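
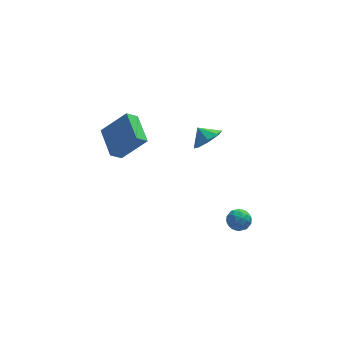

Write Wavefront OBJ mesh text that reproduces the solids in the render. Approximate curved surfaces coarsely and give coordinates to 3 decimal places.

v 2.232 3.052 1.148
v 2.927 3.832 1.047
v 1.688 3.628 1.852
v 2.319 3.893 0.526
v 1.659 3.461 0.369
v 1.335 2.789 0.669
v 1.537 2.271 1.25
v 2.146 2.211 1.771
v 2.805 2.643 1.927
v 3.129 3.314 1.627
v 3.868 0.376 -4.341
v 4.363 -0.162 -3.971
v 2.817 -0.198 -3.769
v 3.312 -0.736 -3.399
v 3.324 0.052 -3.175
v 3.973 0.407 -3.528
v 3.207 -0.767 -4.212
v 3.856 -0.412 -4.565
v 3.955 -0.869 -3.891
v 4.027 -0.362 -3.25
v 3.153 0.002 -4.49
v 3.225 0.509 -3.849
v 4.208 0.157 -4.206
v 2.972 -0.517 -3.534
v 2.979 -0.054 -3.402
v 3.27 -0.37 -3.185
v 3.978 0.492 -3.946
v 4.27 0.176 -3.728
v 3.659 0.302 -3.26
v 2.91 -0.536 -4.012
v 3.202 -0.852 -3.794
v 3.91 0.01 -4.555
v 4.201 -0.306 -4.338
v 3.521 -0.662 -4.48
v 4.259 -0.575 -3.942
v 3.641 -0.912 -3.606
v 3.579 -0.93 -4.083
v 3.961 -0.722 -4.291
v 4.301 -0.277 -3.565
v 3.684 -0.614 -3.229
v 3.69 -0.151 -3.097
v 4.072 0.058 -3.305
v 4.061 -0.692 -3.518
v 3.496 0.254 -4.511
v 2.879 -0.083 -4.175
v 3.108 -0.418 -4.435
v 3.49 -0.209 -4.643
v 3.539 0.552 -4.134
v 2.921 0.215 -3.798
v 3.219 0.362 -3.449
v 3.601 0.57 -3.657
v 3.119 0.332 -4.222
v -3.283 0.596 2.578
v -3.97 0.333 3.211
v -3.579 2.582 3.085
v -4.265 2.318 3.718
v -1.775 0.422 4.142
v -2.461 0.158 4.775
v -2.07 2.407 4.649
v -2.757 2.144 5.282
f 2 1 4
f 2 4 3
f 4 1 5
f 4 5 3
f 5 1 6
f 5 6 3
f 6 1 7
f 6 7 3
f 7 1 8
f 7 8 3
f 8 1 9
f 8 9 3
f 9 1 10
f 9 10 3
f 10 1 2
f 10 2 3
f 11 48 27
f 48 22 51
f 27 51 16
f 48 51 27
f 11 27 23
f 27 16 28
f 23 28 12
f 27 28 23
f 11 23 32
f 23 12 33
f 32 33 18
f 23 33 32
f 11 32 44
f 32 18 47
f 44 47 21
f 32 47 44
f 11 44 48
f 44 21 52
f 48 52 22
f 44 52 48
f 12 28 39
f 28 16 42
f 39 42 20
f 28 42 39
f 16 51 29
f 51 22 50
f 29 50 15
f 51 50 29
f 22 52 49
f 52 21 45
f 49 45 13
f 52 45 49
f 21 47 46
f 47 18 34
f 46 34 17
f 47 34 46
f 18 33 38
f 33 12 35
f 38 35 19
f 33 35 38
f 14 40 26
f 40 20 41
f 26 41 15
f 40 41 26
f 14 26 24
f 26 15 25
f 24 25 13
f 26 25 24
f 14 24 31
f 24 13 30
f 31 30 17
f 24 30 31
f 14 31 36
f 31 17 37
f 36 37 19
f 31 37 36
f 14 36 40
f 36 19 43
f 40 43 20
f 36 43 40
f 15 41 29
f 41 20 42
f 29 42 16
f 41 42 29
f 13 25 49
f 25 15 50
f 49 50 22
f 25 50 49
f 17 30 46
f 30 13 45
f 46 45 21
f 30 45 46
f 19 37 38
f 37 17 34
f 38 34 18
f 37 34 38
f 20 43 39
f 43 19 35
f 39 35 12
f 43 35 39
f 54 56 53
f 57 54 53
f 53 56 55
f 55 57 53
f 54 60 56
f 58 54 57
f 58 60 54
f 56 60 55
f 59 57 55
f 55 60 59
f 59 58 57
f 60 58 59



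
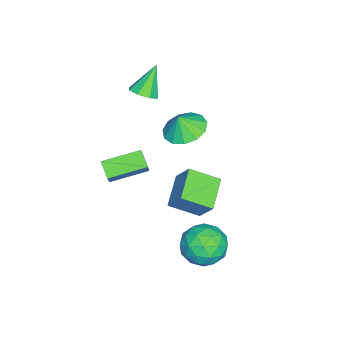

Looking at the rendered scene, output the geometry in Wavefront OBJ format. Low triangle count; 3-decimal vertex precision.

v 2.859 -1.527 1.343
v 3.396 -1.427 2.132
v 1.944 0.035 1.768
v 2.48 0.135 2.557
v 3.5 -1.015 0.843
v 4.036 -0.915 1.632
v 2.584 0.547 1.268
v 3.121 0.647 2.057
v 2.743 4.19 -2.348
v 3.861 4.29 -2.703
v 2.779 2.33 -2.757
v 3.897 2.43 -3.112
v 3.629 2.546 -1.971
v 3.606 3.696 -1.718
v 3.034 2.924 -3.742
v 3.011 4.074 -3.489
v 4.041 3.507 -3.564
v 4.409 3.274 -2.47
v 2.231 3.346 -2.99
v 2.599 3.113 -1.896
v 3.299 4.404 -2.49
v 3.341 2.216 -2.97
v 3.183 2.285 -2.3
v 3.841 2.344 -2.508
v 3.149 4.055 -1.911
v 3.806 4.113 -2.12
v 3.67 3.088 -1.689
v 2.834 2.507 -3.34
v 3.491 2.565 -3.549
v 2.799 4.276 -2.952
v 3.457 4.335 -3.16
v 2.97 3.532 -3.771
v 4.062 4.002 -3.204
v 4.083 2.909 -3.445
v 3.575 3.199 -3.815
v 3.562 3.875 -3.666
v 4.278 3.865 -2.561
v 4.299 2.771 -2.802
v 4.142 2.84 -2.131
v 4.128 3.516 -1.983
v 4.384 3.405 -3.067
v 2.341 3.849 -2.658
v 2.362 2.755 -2.899
v 2.512 3.104 -3.477
v 2.498 3.78 -3.329
v 2.557 3.711 -2.015
v 2.578 2.618 -2.256
v 3.078 2.745 -1.794
v 3.065 3.421 -1.645
v 2.256 3.215 -2.393
v -0.762 1.185 1.527
v 0.239 0.895 1.207
v -0.538 0.915 2.473
v 0.273 1.487 1.368
v -0.021 1.983 1.579
v -0.551 2.226 1.774
v -1.147 2.138 1.89
v -1.622 1.748 1.891
v -1.823 1.179 1.776
v -1.688 0.613 1.582
v -1.259 0.228 1.37
v -0.672 0.147 1.208
v -0.114 0.396 1.147
v -2.315 -1.296 2.136
v -1.761 -0.816 2.37
v -3.225 -0.944 3.564
v -2.169 -0.546 2.044
v -2.664 -0.714 1.771
v -2.954 -1.224 1.711
v -2.87 -1.776 1.901
v -2.461 -2.046 2.228
v -1.967 -1.878 2.501
v -1.677 -1.368 2.56
v 1.443 2.565 -2.62
v 1.829 1.156 -1.876
v -0.174 2.472 -1.958
v 0.211 1.063 -1.214
v 1.889 3.317 -1.426
v 2.274 1.908 -0.682
v 0.271 3.224 -0.764
v 0.657 1.815 -0.02
f 2 4 1
f 5 2 1
f 1 4 3
f 3 5 1
f 2 8 4
f 6 2 5
f 6 8 2
f 4 8 3
f 7 5 3
f 3 8 7
f 7 6 5
f 8 6 7
f 9 46 25
f 46 20 49
f 25 49 14
f 46 49 25
f 9 25 21
f 25 14 26
f 21 26 10
f 25 26 21
f 9 21 30
f 21 10 31
f 30 31 16
f 21 31 30
f 9 30 42
f 30 16 45
f 42 45 19
f 30 45 42
f 9 42 46
f 42 19 50
f 46 50 20
f 42 50 46
f 10 26 37
f 26 14 40
f 37 40 18
f 26 40 37
f 14 49 27
f 49 20 48
f 27 48 13
f 49 48 27
f 20 50 47
f 50 19 43
f 47 43 11
f 50 43 47
f 19 45 44
f 45 16 32
f 44 32 15
f 45 32 44
f 16 31 36
f 31 10 33
f 36 33 17
f 31 33 36
f 12 38 24
f 38 18 39
f 24 39 13
f 38 39 24
f 12 24 22
f 24 13 23
f 22 23 11
f 24 23 22
f 12 22 29
f 22 11 28
f 29 28 15
f 22 28 29
f 12 29 34
f 29 15 35
f 34 35 17
f 29 35 34
f 12 34 38
f 34 17 41
f 38 41 18
f 34 41 38
f 13 39 27
f 39 18 40
f 27 40 14
f 39 40 27
f 11 23 47
f 23 13 48
f 47 48 20
f 23 48 47
f 15 28 44
f 28 11 43
f 44 43 19
f 28 43 44
f 17 35 36
f 35 15 32
f 36 32 16
f 35 32 36
f 18 41 37
f 41 17 33
f 37 33 10
f 41 33 37
f 52 51 54
f 52 54 53
f 54 51 55
f 54 55 53
f 55 51 56
f 55 56 53
f 56 51 57
f 56 57 53
f 57 51 58
f 57 58 53
f 58 51 59
f 58 59 53
f 59 51 60
f 59 60 53
f 60 51 61
f 60 61 53
f 61 51 62
f 61 62 53
f 62 51 63
f 62 63 53
f 63 51 52
f 63 52 53
f 65 64 67
f 65 67 66
f 67 64 68
f 67 68 66
f 68 64 69
f 68 69 66
f 69 64 70
f 69 70 66
f 70 64 71
f 70 71 66
f 71 64 72
f 71 72 66
f 72 64 73
f 72 73 66
f 73 64 65
f 73 65 66
f 75 77 74
f 78 75 74
f 74 77 76
f 76 78 74
f 75 81 77
f 79 75 78
f 79 81 75
f 77 81 76
f 80 78 76
f 76 81 80
f 80 79 78
f 81 79 80



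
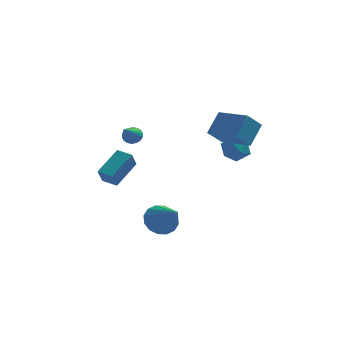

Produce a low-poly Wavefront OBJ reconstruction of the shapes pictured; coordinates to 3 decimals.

v 1.952 3.802 0.094
v 2.423 4.465 -0.276
v 3.057 2.895 -0.124
v 3.528 3.558 -0.494
v 3.35 3.571 0.381
v 2.668 4.131 0.517
v 2.812 3.229 -0.917
v 2.13 3.789 -0.781
v 2.955 4.111 -0.901
v 3.287 4.322 -0.098
v 2.193 3.038 -0.302
v 2.525 3.249 0.501
v 1.394 2.018 1.569
v 1.902 2.947 2.687
v 2.088 2.716 0.674
v 2.596 3.645 1.793
v 2.944 0.835 1.847
v 3.452 1.764 2.966
v 3.638 1.533 0.953
v 4.146 2.462 2.071
v -2.076 -0.826 2.383
v -1.665 -0.677 2.701
v -2.324 -2.174 3.337
v -1.854 -0.569 2.804
v -2.087 -0.513 2.823
v -2.317 -0.518 2.756
v -2.5 -0.584 2.614
v -2.599 -0.698 2.427
v -2.594 -0.838 2.231
v -2.486 -0.975 2.066
v -2.297 -1.082 1.963
v -2.065 -1.139 1.943
v -1.834 -1.134 2.011
v -1.651 -1.067 2.153
v -1.553 -0.953 2.34
v -1.558 -0.814 2.535
v -4.41 2.863 -1.841
v -3.556 4.236 -0.806
v -4.256 3.462 -2.762
v -3.401 4.835 -1.727
v -3.579 2.445 -1.973
v -2.724 3.818 -0.938
v -3.424 3.044 -2.894
v -2.57 4.417 -1.859
v -0.749 -0.065 -3.828
v -0.234 0.671 -3.435
v 0.249 -1.435 -2.572
v -0.65 0.632 -3.147
v -1.092 0.407 -3.041
v -1.442 0.056 -3.146
v -1.607 -0.328 -3.434
v -1.541 -0.641 -3.828
v -1.264 -0.8 -4.222
v -0.848 -0.762 -4.51
v -0.406 -0.537 -4.616
v -0.055 -0.185 -4.51
v 0.109 0.198 -4.222
v 0.044 0.512 -3.829
f 1 12 6
f 1 6 2
f 1 2 8
f 1 8 11
f 1 11 12
f 2 6 10
f 6 12 5
f 12 11 3
f 11 8 7
f 8 2 9
f 4 10 5
f 4 5 3
f 4 3 7
f 4 7 9
f 4 9 10
f 5 10 6
f 3 5 12
f 7 3 11
f 9 7 8
f 10 9 2
f 14 16 13
f 17 14 13
f 13 16 15
f 15 17 13
f 14 20 16
f 18 14 17
f 18 20 14
f 16 20 15
f 19 17 15
f 15 20 19
f 19 18 17
f 20 18 19
f 22 21 24
f 22 24 23
f 24 21 25
f 24 25 23
f 25 21 26
f 25 26 23
f 26 21 27
f 26 27 23
f 27 21 28
f 27 28 23
f 28 21 29
f 28 29 23
f 29 21 30
f 29 30 23
f 30 21 31
f 30 31 23
f 31 21 32
f 31 32 23
f 32 21 33
f 32 33 23
f 33 21 34
f 33 34 23
f 34 21 35
f 34 35 23
f 35 21 36
f 35 36 23
f 36 21 22
f 36 22 23
f 38 40 37
f 41 38 37
f 37 40 39
f 39 41 37
f 38 44 40
f 42 38 41
f 42 44 38
f 40 44 39
f 43 41 39
f 39 44 43
f 43 42 41
f 44 42 43
f 46 45 48
f 46 48 47
f 48 45 49
f 48 49 47
f 49 45 50
f 49 50 47
f 50 45 51
f 50 51 47
f 51 45 52
f 51 52 47
f 52 45 53
f 52 53 47
f 53 45 54
f 53 54 47
f 54 45 55
f 54 55 47
f 55 45 56
f 55 56 47
f 56 45 57
f 56 57 47
f 57 45 58
f 57 58 47
f 58 45 46
f 58 46 47



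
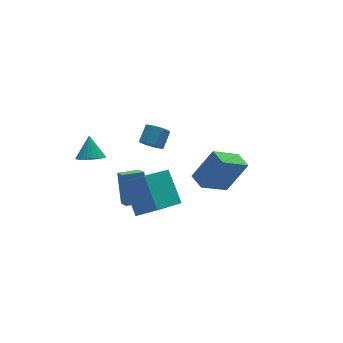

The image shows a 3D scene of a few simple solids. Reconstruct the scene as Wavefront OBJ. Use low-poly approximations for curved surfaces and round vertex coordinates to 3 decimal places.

v -2.775 -4.464 0.763
v -2.739 -2.937 2.085
v -3.432 -3.401 -0.447
v -3.395 -1.873 0.874
v -1.285 -4.087 0.286
v -1.248 -2.559 1.607
v -1.941 -3.023 -0.925
v -1.905 -1.496 0.397
v -2.475 -0.111 -3.04
v -2.203 0.895 -1.463
v -2.422 0.617 -3.513
v -2.15 1.623 -1.936
v -1.31 -0.263 -3.144
v -1.038 0.743 -1.567
v -1.257 0.465 -3.617
v -0.985 1.471 -2.04
v 3.158 -0.424 -3.883
v 1.561 -0.606 -2.797
v 3.108 0.59 -3.787
v 1.511 0.409 -2.701
v 4.329 -0.529 -2.179
v 2.732 -0.71 -1.093
v 4.279 0.486 -2.083
v 2.682 0.304 -0.997
v -2.898 3.314 -1.801
v -2.118 3.299 -1.982
v -2.622 4.086 -0.679
v -2.234 3.589 -2.153
v -2.481 3.825 -2.255
v -2.81 3.959 -2.266
v -3.157 3.966 -2.186
v -3.453 3.843 -2.029
v -3.638 3.616 -1.827
v -3.677 3.329 -1.621
v -3.561 3.039 -1.45
v -3.314 2.803 -1.348
v -2.985 2.669 -1.337
v -2.638 2.662 -1.417
v -2.343 2.785 -1.574
v -2.157 3.012 -1.775
v -0.331 1.375 -0.128
v 0.06 0.815 -0.032
v 0.721 1.384 0.605
v 0.331 1.945 0.508
v 0.215 1.1 -0.448
v 0.876 1.669 0.188
v 0.051 1.547 -0.677
v 0.712 2.116 -0.041
v -0.337 1.893 -0.585
v 0.324 2.462 0.052
v -0.721 1.936 -0.225
v -0.06 2.505 0.412
v -0.876 1.651 0.192
v -0.215 2.22 0.828
v -0.712 1.204 0.421
v -0.051 1.773 1.057
v -0.324 0.858 0.328
v 0.337 1.427 0.965
f 2 4 1
f 5 2 1
f 1 4 3
f 3 5 1
f 2 8 4
f 6 2 5
f 6 8 2
f 4 8 3
f 7 5 3
f 3 8 7
f 7 6 5
f 8 6 7
f 10 12 9
f 13 10 9
f 9 12 11
f 11 13 9
f 10 16 12
f 14 10 13
f 14 16 10
f 12 16 11
f 15 13 11
f 11 16 15
f 15 14 13
f 16 14 15
f 18 20 17
f 21 18 17
f 17 20 19
f 19 21 17
f 18 24 20
f 22 18 21
f 22 24 18
f 20 24 19
f 23 21 19
f 19 24 23
f 23 22 21
f 24 22 23
f 26 25 28
f 26 28 27
f 28 25 29
f 28 29 27
f 29 25 30
f 29 30 27
f 30 25 31
f 30 31 27
f 31 25 32
f 31 32 27
f 32 25 33
f 32 33 27
f 33 25 34
f 33 34 27
f 34 25 35
f 34 35 27
f 35 25 36
f 35 36 27
f 36 25 37
f 36 37 27
f 37 25 38
f 37 38 27
f 38 25 39
f 38 39 27
f 39 25 40
f 39 40 27
f 40 25 26
f 40 26 27
f 42 41 45
f 42 45 43
f 43 45 46
f 43 46 44
f 45 41 47
f 45 47 46
f 46 47 48
f 46 48 44
f 47 41 49
f 47 49 48
f 48 49 50
f 48 50 44
f 49 41 51
f 49 51 50
f 50 51 52
f 50 52 44
f 51 41 53
f 51 53 52
f 52 53 54
f 52 54 44
f 53 41 55
f 53 55 54
f 54 55 56
f 54 56 44
f 55 41 57
f 55 57 56
f 56 57 58
f 56 58 44
f 57 41 42
f 57 42 58
f 58 42 43
f 58 43 44



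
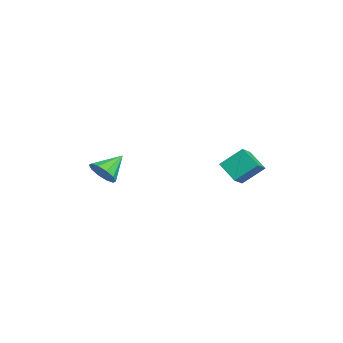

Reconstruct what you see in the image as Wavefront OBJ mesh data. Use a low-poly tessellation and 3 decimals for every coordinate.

v -0.522 1.439 1.86
v -0.515 2.556 2.815
v 0.408 2.036 1.155
v 0.415 3.153 2.111
v 0.225 0.947 2.429
v 0.232 2.064 3.385
v 1.155 1.544 1.725
v 1.162 2.661 2.68
v -3.251 -4.382 0.517
v -2.524 -3.905 0.558
v -4.009 -3.298 1.343
v -2.795 -3.758 0.117
v -3.239 -3.85 -0.171
v -3.688 -4.145 -0.196
v -3.97 -4.53 0.051
v -3.977 -4.859 0.476
v -3.707 -5.006 0.917
v -3.262 -4.914 1.205
v -2.813 -4.62 1.23
v -2.531 -4.234 0.983
f 2 4 1
f 5 2 1
f 1 4 3
f 3 5 1
f 2 8 4
f 6 2 5
f 6 8 2
f 4 8 3
f 7 5 3
f 3 8 7
f 7 6 5
f 8 6 7
f 10 9 12
f 10 12 11
f 12 9 13
f 12 13 11
f 13 9 14
f 13 14 11
f 14 9 15
f 14 15 11
f 15 9 16
f 15 16 11
f 16 9 17
f 16 17 11
f 17 9 18
f 17 18 11
f 18 9 19
f 18 19 11
f 19 9 20
f 19 20 11
f 20 9 10
f 20 10 11



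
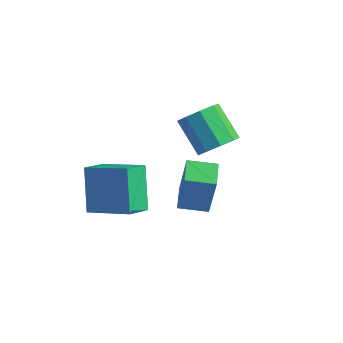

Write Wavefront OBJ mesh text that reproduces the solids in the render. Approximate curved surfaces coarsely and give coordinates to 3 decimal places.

v 0.553 -0.82 2.207
v 1.024 -0.958 4.341
v 1.582 -0.098 2.026
v 2.053 -0.235 4.161
v 1.207 -1.805 1.999
v 1.678 -1.942 4.134
v 2.236 -1.082 1.819
v 2.707 -1.22 3.953
v -2.751 -1.663 2.517
v -2.754 -2.789 3.082
v -0.808 -1.298 3.255
v -0.811 -2.424 3.82
v -1.909 -2.556 0.74
v -1.912 -3.682 1.305
v 0.034 -2.191 1.478
v 0.031 -3.317 2.043
v 0.562 1.766 3.07
v 1.044 1.267 3.748
v -0.321 1.634 4.988
v -0.802 2.134 4.31
v 1.228 1.905 3.762
v -0.137 2.272 5.002
v 1.101 2.477 3.452
v -0.264 2.844 4.692
v 0.721 2.717 2.963
v -0.644 3.084 4.203
v 0.267 2.512 2.525
v -1.097 2.879 3.765
v -0.048 1.958 2.341
v -1.413 2.325 3.581
v -0.078 1.315 2.499
v -1.443 1.682 3.739
v 0.192 0.882 2.924
v -1.173 1.249 4.164
v 0.635 0.864 3.417
v -0.73 1.231 4.657
f 2 4 1
f 5 2 1
f 1 4 3
f 3 5 1
f 2 8 4
f 6 2 5
f 6 8 2
f 4 8 3
f 7 5 3
f 3 8 7
f 7 6 5
f 8 6 7
f 10 12 9
f 13 10 9
f 9 12 11
f 11 13 9
f 10 16 12
f 14 10 13
f 14 16 10
f 12 16 11
f 15 13 11
f 11 16 15
f 15 14 13
f 16 14 15
f 18 17 21
f 18 21 19
f 19 21 22
f 19 22 20
f 21 17 23
f 21 23 22
f 22 23 24
f 22 24 20
f 23 17 25
f 23 25 24
f 24 25 26
f 24 26 20
f 25 17 27
f 25 27 26
f 26 27 28
f 26 28 20
f 27 17 29
f 27 29 28
f 28 29 30
f 28 30 20
f 29 17 31
f 29 31 30
f 30 31 32
f 30 32 20
f 31 17 33
f 31 33 32
f 32 33 34
f 32 34 20
f 33 17 35
f 33 35 34
f 34 35 36
f 34 36 20
f 35 17 18
f 35 18 36
f 36 18 19
f 36 19 20



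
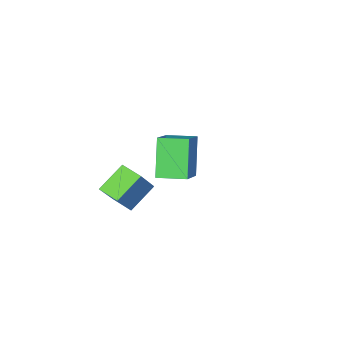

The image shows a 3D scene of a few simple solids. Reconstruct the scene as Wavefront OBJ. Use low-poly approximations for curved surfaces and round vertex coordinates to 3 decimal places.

v 0.643 -3.457 -1.948
v 1.833 -2.833 -0.321
v 0.401 -2.36 -2.192
v 1.591 -1.735 -0.566
v 2.009 -3.385 -2.974
v 3.199 -2.76 -1.348
v 1.767 -2.287 -3.219
v 2.957 -1.663 -1.592
v 2.176 0.849 1.373
v 1.472 0.03 3.174
v 1.241 1.873 1.473
v 0.537 1.054 3.275
v 3.463 1.926 2.365
v 2.759 1.107 4.167
v 2.528 2.95 2.466
v 1.824 2.131 4.267
v -1.69 -2.248 -1.424
v -1.112 -2.452 -0.98
v -1.628 -3.328 -2
v -1.05 -3.532 -1.556
v -1.746 -3.461 -1.265
v -1.784 -2.794 -0.909
v -0.956 -2.986 -2.071
v -0.994 -2.319 -1.715
v -0.659 -2.908 -1.379
v -1.147 -3.202 -0.881
v -1.593 -2.578 -2.099
v -2.081 -2.872 -1.601
f 2 4 1
f 5 2 1
f 1 4 3
f 3 5 1
f 2 8 4
f 6 2 5
f 6 8 2
f 4 8 3
f 7 5 3
f 3 8 7
f 7 6 5
f 8 6 7
f 10 12 9
f 13 10 9
f 9 12 11
f 11 13 9
f 10 16 12
f 14 10 13
f 14 16 10
f 12 16 11
f 15 13 11
f 11 16 15
f 15 14 13
f 16 14 15
f 17 28 22
f 17 22 18
f 17 18 24
f 17 24 27
f 17 27 28
f 18 22 26
f 22 28 21
f 28 27 19
f 27 24 23
f 24 18 25
f 20 26 21
f 20 21 19
f 20 19 23
f 20 23 25
f 20 25 26
f 21 26 22
f 19 21 28
f 23 19 27
f 25 23 24
f 26 25 18



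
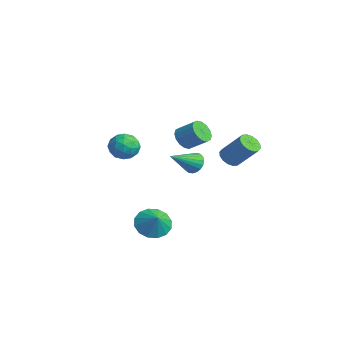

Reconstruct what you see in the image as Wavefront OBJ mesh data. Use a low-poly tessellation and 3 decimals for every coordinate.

v -1.529 1.596 1.268
v -1.04 1.668 0.677
v -0.242 2.356 1.422
v -0.731 2.284 2.012
v -1.284 1.982 0.648
v -0.486 2.67 1.393
v -1.593 2.193 0.785
v -0.795 2.881 1.53
v -1.885 2.243 1.052
v -1.087 2.931 1.796
v -2.082 2.121 1.376
v -1.284 2.809 2.12
v -2.131 1.857 1.671
v -1.333 2.545 2.415
v -2.018 1.524 1.858
v -1.22 2.212 2.603
v -1.774 1.21 1.887
v -0.976 1.898 2.632
v -1.465 0.999 1.75
v -0.667 1.687 2.495
v -1.173 0.949 1.484
v -0.375 1.637 2.228
v -0.976 1.071 1.16
v -0.178 1.759 1.904
v -0.927 1.335 0.865
v -0.129 2.023 1.609
v 1.816 -2.42 2.848
v 2.278 -3.143 3.058
v 0.642 -3.217 2.682
v 1.104 -3.94 2.892
v 0.934 -3.33 3.508
v 1.66 -2.837 3.61
v 1.26 -3.523 2.13
v 1.986 -3.03 2.232
v 1.934 -3.825 2.615
v 1.732 -3.705 3.466
v 1.188 -2.655 2.274
v 0.986 -2.535 3.125
v 2.15 -2.711 2.968
v 0.77 -3.649 2.772
v 0.67 -3.29 3.134
v 0.941 -3.715 3.258
v 1.787 -2.531 3.292
v 2.058 -2.956 3.416
v 1.268 -3.066 3.68
v 0.862 -3.404 2.324
v 1.133 -3.829 2.448
v 1.979 -2.645 2.482
v 2.25 -3.07 2.606
v 1.652 -3.294 2.06
v 2.219 -3.537 2.831
v 1.529 -4.006 2.733
v 1.621 -3.761 2.285
v 2.048 -3.471 2.345
v 2.101 -3.467 3.331
v 1.411 -3.936 3.234
v 1.311 -3.577 3.595
v 1.737 -3.287 3.656
v 1.899 -3.868 3.07
v 1.509 -2.424 2.506
v 0.819 -2.893 2.409
v 1.183 -3.073 2.084
v 1.609 -2.783 2.145
v 1.391 -2.354 3.007
v 0.701 -2.823 2.909
v 0.872 -2.889 3.395
v 1.299 -2.599 3.455
v 1.021 -2.492 2.67
v 0.156 3.493 0.177
v 0.732 3.407 -0.194
v 1.719 4.121 1.172
v 1.144 4.207 1.543
v 0.614 3.734 -0.28
v 1.602 4.447 1.086
v 0.374 3.995 -0.243
v 1.361 4.709 1.123
v 0.076 4.123 -0.093
v 1.063 4.836 1.272
v -0.201 4.081 0.128
v 0.786 4.795 1.494
v -0.382 3.882 0.363
v 0.605 4.596 1.729
v -0.419 3.579 0.548
v 0.568 4.293 1.914
v -0.302 3.253 0.634
v 0.686 3.966 2
v -0.061 2.991 0.597
v 0.926 3.705 1.963
v 0.237 2.864 0.448
v 1.224 3.577 1.813
v 0.514 2.905 0.226
v 1.501 3.619 1.592
v 0.695 3.104 -0.009
v 1.682 3.818 1.357
v 1.743 -1.722 -2.923
v 2.413 -1.27 -3.545
v 2.557 -1.818 -2.117
v 2.191 -0.875 -3.274
v 1.849 -0.707 -2.909
v 1.479 -0.811 -2.547
v 1.179 -1.159 -2.287
v 1.03 -1.658 -2.196
v 1.073 -2.173 -2.301
v 1.295 -2.568 -2.573
v 1.637 -2.736 -2.938
v 2.008 -2.632 -3.299
v 2.307 -2.284 -3.56
v 2.456 -1.786 -3.65
v -1.853 2.351 -0.899
v -1.142 2.407 -1.057
v -1.507 0.749 0.099
v -1.162 2.564 -0.798
v -1.301 2.684 -0.556
v -1.536 2.747 -0.374
v -1.826 2.741 -0.283
v -2.12 2.668 -0.298
v -2.368 2.54 -0.418
v -2.527 2.38 -0.62
v -2.57 2.214 -0.871
v -2.488 2.072 -1.127
v -2.297 1.979 -1.343
v -2.029 1.95 -1.483
v -1.731 1.99 -1.522
v -1.454 2.093 -1.453
v -1.245 2.24 -1.288
f 2 1 5
f 2 5 3
f 3 5 6
f 3 6 4
f 5 1 7
f 5 7 6
f 6 7 8
f 6 8 4
f 7 1 9
f 7 9 8
f 8 9 10
f 8 10 4
f 9 1 11
f 9 11 10
f 10 11 12
f 10 12 4
f 11 1 13
f 11 13 12
f 12 13 14
f 12 14 4
f 13 1 15
f 13 15 14
f 14 15 16
f 14 16 4
f 15 1 17
f 15 17 16
f 16 17 18
f 16 18 4
f 17 1 19
f 17 19 18
f 18 19 20
f 18 20 4
f 19 1 21
f 19 21 20
f 20 21 22
f 20 22 4
f 21 1 23
f 21 23 22
f 22 23 24
f 22 24 4
f 23 1 25
f 23 25 24
f 24 25 26
f 24 26 4
f 25 1 2
f 25 2 26
f 26 2 3
f 26 3 4
f 27 64 43
f 64 38 67
f 43 67 32
f 64 67 43
f 27 43 39
f 43 32 44
f 39 44 28
f 43 44 39
f 27 39 48
f 39 28 49
f 48 49 34
f 39 49 48
f 27 48 60
f 48 34 63
f 60 63 37
f 48 63 60
f 27 60 64
f 60 37 68
f 64 68 38
f 60 68 64
f 28 44 55
f 44 32 58
f 55 58 36
f 44 58 55
f 32 67 45
f 67 38 66
f 45 66 31
f 67 66 45
f 38 68 65
f 68 37 61
f 65 61 29
f 68 61 65
f 37 63 62
f 63 34 50
f 62 50 33
f 63 50 62
f 34 49 54
f 49 28 51
f 54 51 35
f 49 51 54
f 30 56 42
f 56 36 57
f 42 57 31
f 56 57 42
f 30 42 40
f 42 31 41
f 40 41 29
f 42 41 40
f 30 40 47
f 40 29 46
f 47 46 33
f 40 46 47
f 30 47 52
f 47 33 53
f 52 53 35
f 47 53 52
f 30 52 56
f 52 35 59
f 56 59 36
f 52 59 56
f 31 57 45
f 57 36 58
f 45 58 32
f 57 58 45
f 29 41 65
f 41 31 66
f 65 66 38
f 41 66 65
f 33 46 62
f 46 29 61
f 62 61 37
f 46 61 62
f 35 53 54
f 53 33 50
f 54 50 34
f 53 50 54
f 36 59 55
f 59 35 51
f 55 51 28
f 59 51 55
f 70 69 73
f 70 73 71
f 71 73 74
f 71 74 72
f 73 69 75
f 73 75 74
f 74 75 76
f 74 76 72
f 75 69 77
f 75 77 76
f 76 77 78
f 76 78 72
f 77 69 79
f 77 79 78
f 78 79 80
f 78 80 72
f 79 69 81
f 79 81 80
f 80 81 82
f 80 82 72
f 81 69 83
f 81 83 82
f 82 83 84
f 82 84 72
f 83 69 85
f 83 85 84
f 84 85 86
f 84 86 72
f 85 69 87
f 85 87 86
f 86 87 88
f 86 88 72
f 87 69 89
f 87 89 88
f 88 89 90
f 88 90 72
f 89 69 91
f 89 91 90
f 90 91 92
f 90 92 72
f 91 69 93
f 91 93 92
f 92 93 94
f 92 94 72
f 93 69 70
f 93 70 94
f 94 70 71
f 94 71 72
f 96 95 98
f 96 98 97
f 98 95 99
f 98 99 97
f 99 95 100
f 99 100 97
f 100 95 101
f 100 101 97
f 101 95 102
f 101 102 97
f 102 95 103
f 102 103 97
f 103 95 104
f 103 104 97
f 104 95 105
f 104 105 97
f 105 95 106
f 105 106 97
f 106 95 107
f 106 107 97
f 107 95 108
f 107 108 97
f 108 95 96
f 108 96 97
f 110 109 112
f 110 112 111
f 112 109 113
f 112 113 111
f 113 109 114
f 113 114 111
f 114 109 115
f 114 115 111
f 115 109 116
f 115 116 111
f 116 109 117
f 116 117 111
f 117 109 118
f 117 118 111
f 118 109 119
f 118 119 111
f 119 109 120
f 119 120 111
f 120 109 121
f 120 121 111
f 121 109 122
f 121 122 111
f 122 109 123
f 122 123 111
f 123 109 124
f 123 124 111
f 124 109 125
f 124 125 111
f 125 109 110
f 125 110 111



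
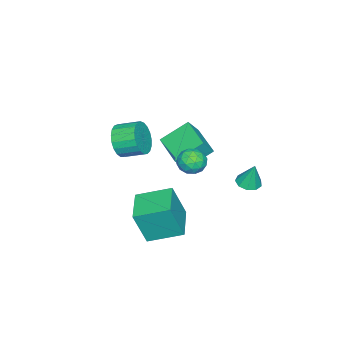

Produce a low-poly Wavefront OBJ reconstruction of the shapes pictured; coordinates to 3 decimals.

v 3.641 3.015 3.289
v 4.131 2.987 2.659
v 2.789 2.273 2.661
v 3.279 2.245 2.031
v 3.479 1.872 2.709
v 4.005 2.331 3.097
v 2.915 2.929 2.223
v 3.441 3.388 2.611
v 3.682 2.934 2
v 4.03 2.28 2.3
v 2.89 2.98 3.02
v 3.238 2.326 3.32
v 3.961 3.066 3.029
v 2.959 2.194 2.291
v 3.076 1.975 2.689
v 3.364 1.958 2.319
v 3.887 2.681 3.287
v 4.175 2.664 2.916
v 3.791 2.008 2.945
v 2.745 2.596 2.404
v 3.033 2.579 2.033
v 3.556 3.302 3.001
v 3.844 3.285 2.631
v 3.129 3.252 2.375
v 3.985 3.018 2.271
v 3.484 2.582 1.902
v 3.27 2.985 2.015
v 3.58 3.254 2.243
v 4.19 2.634 2.447
v 3.689 2.198 2.078
v 3.806 1.979 2.477
v 4.116 2.248 2.705
v 3.926 2.603 2.06
v 3.231 3.062 3.242
v 2.73 2.626 2.873
v 2.804 3.012 2.615
v 3.114 3.281 2.843
v 3.436 2.678 3.418
v 2.935 2.242 3.049
v 3.34 2.006 3.077
v 3.65 2.275 3.305
v 2.994 2.657 3.26
v -2.942 -0.315 -0.037
v -2.375 -0.625 0.841
v -1.626 1.255 -0.331
v -1.059 0.945 0.547
v -1.881 -1.405 -1.107
v -1.314 -1.715 -0.229
v -0.565 0.165 -1.401
v 0.002 -0.145 -0.523
v 0.791 -1.211 -4.92
v 1.244 -1.768 -2.904
v 0.027 0.53 -4.267
v 0.479 -0.028 -2.251
v 2.601 -0.352 -5.089
v 3.053 -0.91 -3.073
v 1.836 1.388 -4.436
v 2.289 0.831 -2.42
v 0.656 -2.952 0.506
v 1.33 -3.082 1.286
v 1.039 -1.897 1.735
v 0.364 -1.768 0.954
v 1.58 -2.905 0.98
v 1.288 -1.72 1.429
v 1.669 -2.736 0.593
v 1.378 -1.551 1.041
v 1.583 -2.605 0.19
v 1.292 -1.42 0.638
v 1.337 -2.533 -0.159
v 1.046 -1.348 0.29
v 0.973 -2.534 -0.392
v 0.682 -1.349 0.057
v 0.554 -2.608 -0.47
v 0.263 -1.423 -0.022
v 0.153 -2.741 -0.38
v -0.138 -1.556 0.069
v -0.162 -2.91 -0.136
v -0.453 -1.725 0.313
v -0.335 -3.087 0.218
v -0.626 -1.902 0.667
v -0.337 -3.241 0.623
v -0.628 -2.056 1.071
v -0.167 -3.345 1.007
v -0.458 -2.16 1.455
v 0.145 -3.38 1.304
v -0.146 -2.196 1.753
v 0.545 -3.342 1.463
v 0.254 -2.158 1.912
v 0.965 -3.237 1.457
v 0.673 -2.052 1.906
v -3.205 2.506 -3.338
v -2.531 2.737 -3.442
v -3.115 2.894 -1.882
v -2.849 3.105 -3.52
v -3.334 3.193 -3.513
v -3.758 2.96 -3.424
v -3.924 2.514 -3.296
v -3.754 2.065 -3.187
v -3.327 1.822 -3.149
v -2.843 1.9 -3.2
v -2.529 2.261 -3.315
f 1 38 17
f 38 12 41
f 17 41 6
f 38 41 17
f 1 17 13
f 17 6 18
f 13 18 2
f 17 18 13
f 1 13 22
f 13 2 23
f 22 23 8
f 13 23 22
f 1 22 34
f 22 8 37
f 34 37 11
f 22 37 34
f 1 34 38
f 34 11 42
f 38 42 12
f 34 42 38
f 2 18 29
f 18 6 32
f 29 32 10
f 18 32 29
f 6 41 19
f 41 12 40
f 19 40 5
f 41 40 19
f 12 42 39
f 42 11 35
f 39 35 3
f 42 35 39
f 11 37 36
f 37 8 24
f 36 24 7
f 37 24 36
f 8 23 28
f 23 2 25
f 28 25 9
f 23 25 28
f 4 30 16
f 30 10 31
f 16 31 5
f 30 31 16
f 4 16 14
f 16 5 15
f 14 15 3
f 16 15 14
f 4 14 21
f 14 3 20
f 21 20 7
f 14 20 21
f 4 21 26
f 21 7 27
f 26 27 9
f 21 27 26
f 4 26 30
f 26 9 33
f 30 33 10
f 26 33 30
f 5 31 19
f 31 10 32
f 19 32 6
f 31 32 19
f 3 15 39
f 15 5 40
f 39 40 12
f 15 40 39
f 7 20 36
f 20 3 35
f 36 35 11
f 20 35 36
f 9 27 28
f 27 7 24
f 28 24 8
f 27 24 28
f 10 33 29
f 33 9 25
f 29 25 2
f 33 25 29
f 44 46 43
f 47 44 43
f 43 46 45
f 45 47 43
f 44 50 46
f 48 44 47
f 48 50 44
f 46 50 45
f 49 47 45
f 45 50 49
f 49 48 47
f 50 48 49
f 52 54 51
f 55 52 51
f 51 54 53
f 53 55 51
f 52 58 54
f 56 52 55
f 56 58 52
f 54 58 53
f 57 55 53
f 53 58 57
f 57 56 55
f 58 56 57
f 60 59 63
f 60 63 61
f 61 63 64
f 61 64 62
f 63 59 65
f 63 65 64
f 64 65 66
f 64 66 62
f 65 59 67
f 65 67 66
f 66 67 68
f 66 68 62
f 67 59 69
f 67 69 68
f 68 69 70
f 68 70 62
f 69 59 71
f 69 71 70
f 70 71 72
f 70 72 62
f 71 59 73
f 71 73 72
f 72 73 74
f 72 74 62
f 73 59 75
f 73 75 74
f 74 75 76
f 74 76 62
f 75 59 77
f 75 77 76
f 76 77 78
f 76 78 62
f 77 59 79
f 77 79 78
f 78 79 80
f 78 80 62
f 79 59 81
f 79 81 80
f 80 81 82
f 80 82 62
f 81 59 83
f 81 83 82
f 82 83 84
f 82 84 62
f 83 59 85
f 83 85 84
f 84 85 86
f 84 86 62
f 85 59 87
f 85 87 86
f 86 87 88
f 86 88 62
f 87 59 89
f 87 89 88
f 88 89 90
f 88 90 62
f 89 59 60
f 89 60 90
f 90 60 61
f 90 61 62
f 92 91 94
f 92 94 93
f 94 91 95
f 94 95 93
f 95 91 96
f 95 96 93
f 96 91 97
f 96 97 93
f 97 91 98
f 97 98 93
f 98 91 99
f 98 99 93
f 99 91 100
f 99 100 93
f 100 91 101
f 100 101 93
f 101 91 92
f 101 92 93



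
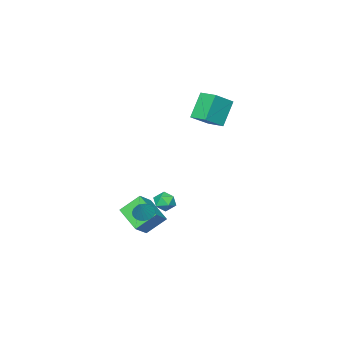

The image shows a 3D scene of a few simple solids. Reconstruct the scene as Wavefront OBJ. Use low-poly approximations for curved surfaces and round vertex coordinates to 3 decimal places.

v 1.229 -2.796 -3.823
v 0.265 -2.058 -2.75
v 1.623 -1.119 -4.624
v 0.659 -0.38 -3.552
v 2.301 -2.64 -2.968
v 1.337 -1.901 -1.896
v 2.695 -0.962 -3.77
v 1.731 -0.224 -2.697
v 2.331 1.095 -1.674
v 2.792 0.79 -1.172
v 1.388 0.83 -0.968
v 1.849 0.525 -0.466
v 1.853 1.263 -0.577
v 2.437 1.427 -1.013
v 1.743 0.193 -1.127
v 2.327 0.357 -1.563
v 2.429 0.232 -0.834
v 2.497 0.894 -0.494
v 1.683 0.726 -1.646
v 1.751 1.388 -1.306
v -5.079 -1.535 4.047
v -3.71 -1.729 4.984
v -5.036 -0.301 4.239
v -3.667 -0.494 5.176
v -3.953 -1.326 2.444
v -2.584 -1.519 3.381
v -3.91 -0.091 2.636
v -2.541 -0.285 3.573
v 3.414 0.415 -1.565
v 3.976 0.289 -1.907
v 4.166 0.805 -0.475
v 3.928 0.556 -1.97
v 3.792 0.799 -1.963
v 3.59 0.976 -1.887
v 3.358 1.055 -1.755
v 3.135 1.024 -1.59
v 2.961 0.888 -1.421
v 2.865 0.67 -1.277
v 2.864 0.408 -1.182
v 2.958 0.147 -1.154
v 3.131 -0.067 -1.196
v 3.352 -0.198 -1.303
v 3.585 -0.223 -1.454
v 3.788 -0.138 -1.625
v 3.926 0.044 -1.785
f 2 4 1
f 5 2 1
f 1 4 3
f 3 5 1
f 2 8 4
f 6 2 5
f 6 8 2
f 4 8 3
f 7 5 3
f 3 8 7
f 7 6 5
f 8 6 7
f 9 20 14
f 9 14 10
f 9 10 16
f 9 16 19
f 9 19 20
f 10 14 18
f 14 20 13
f 20 19 11
f 19 16 15
f 16 10 17
f 12 18 13
f 12 13 11
f 12 11 15
f 12 15 17
f 12 17 18
f 13 18 14
f 11 13 20
f 15 11 19
f 17 15 16
f 18 17 10
f 22 24 21
f 25 22 21
f 21 24 23
f 23 25 21
f 22 28 24
f 26 22 25
f 26 28 22
f 24 28 23
f 27 25 23
f 23 28 27
f 27 26 25
f 28 26 27
f 30 29 32
f 30 32 31
f 32 29 33
f 32 33 31
f 33 29 34
f 33 34 31
f 34 29 35
f 34 35 31
f 35 29 36
f 35 36 31
f 36 29 37
f 36 37 31
f 37 29 38
f 37 38 31
f 38 29 39
f 38 39 31
f 39 29 40
f 39 40 31
f 40 29 41
f 40 41 31
f 41 29 42
f 41 42 31
f 42 29 43
f 42 43 31
f 43 29 44
f 43 44 31
f 44 29 45
f 44 45 31
f 45 29 30
f 45 30 31



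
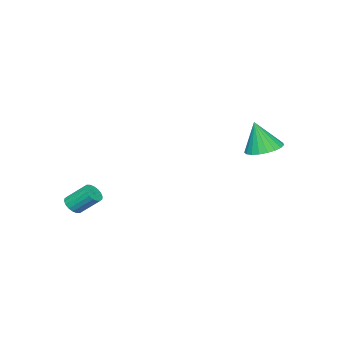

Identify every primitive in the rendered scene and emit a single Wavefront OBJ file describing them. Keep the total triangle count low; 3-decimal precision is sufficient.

v 3.618 -2.134 -0.746
v 3.834 -1.777 -1.039
v 3.537 -0.93 -0.228
v 3.322 -1.286 0.066
v 3.62 -1.781 -1.114
v 3.323 -0.933 -0.303
v 3.405 -1.855 -1.115
v 3.108 -1.007 -0.304
v 3.232 -1.984 -1.043
v 2.936 -1.136 -0.232
v 3.136 -2.142 -0.913
v 2.84 -1.295 -0.101
v 3.136 -2.299 -0.749
v 2.839 -1.452 0.062
v 3.231 -2.424 -0.584
v 2.934 -1.576 0.227
v 3.403 -2.49 -0.452
v 3.106 -1.643 0.359
v 3.617 -2.487 -0.377
v 3.32 -1.639 0.434
v 3.832 -2.413 -0.376
v 3.535 -1.565 0.435
v 4.004 -2.284 -0.448
v 3.708 -1.436 0.363
v 4.1 -2.125 -0.579
v 3.804 -1.278 0.233
v 4.101 -1.968 -0.742
v 3.804 -1.121 0.069
v 4.006 -1.844 -0.907
v 3.709 -0.996 -0.096
v -1.971 3.502 2.085
v -1.462 2.864 1.85
v -1.749 3.138 3.555
v -1.234 3.132 1.882
v -1.133 3.464 1.949
v -1.177 3.802 2.04
v -1.359 4.089 2.139
v -1.646 4.275 2.228
v -1.989 4.327 2.293
v -2.33 4.236 2.322
v -2.608 4.019 2.31
v -2.776 3.712 2.259
v -2.805 3.369 2.179
v -2.69 3.049 2.082
v -2.451 2.808 1.985
v -2.128 2.687 1.906
v -1.779 2.706 1.858
f 2 1 5
f 2 5 3
f 3 5 6
f 3 6 4
f 5 1 7
f 5 7 6
f 6 7 8
f 6 8 4
f 7 1 9
f 7 9 8
f 8 9 10
f 8 10 4
f 9 1 11
f 9 11 10
f 10 11 12
f 10 12 4
f 11 1 13
f 11 13 12
f 12 13 14
f 12 14 4
f 13 1 15
f 13 15 14
f 14 15 16
f 14 16 4
f 15 1 17
f 15 17 16
f 16 17 18
f 16 18 4
f 17 1 19
f 17 19 18
f 18 19 20
f 18 20 4
f 19 1 21
f 19 21 20
f 20 21 22
f 20 22 4
f 21 1 23
f 21 23 22
f 22 23 24
f 22 24 4
f 23 1 25
f 23 25 24
f 24 25 26
f 24 26 4
f 25 1 27
f 25 27 26
f 26 27 28
f 26 28 4
f 27 1 29
f 27 29 28
f 28 29 30
f 28 30 4
f 29 1 2
f 29 2 30
f 30 2 3
f 30 3 4
f 32 31 34
f 32 34 33
f 34 31 35
f 34 35 33
f 35 31 36
f 35 36 33
f 36 31 37
f 36 37 33
f 37 31 38
f 37 38 33
f 38 31 39
f 38 39 33
f 39 31 40
f 39 40 33
f 40 31 41
f 40 41 33
f 41 31 42
f 41 42 33
f 42 31 43
f 42 43 33
f 43 31 44
f 43 44 33
f 44 31 45
f 44 45 33
f 45 31 46
f 45 46 33
f 46 31 47
f 46 47 33
f 47 31 32
f 47 32 33



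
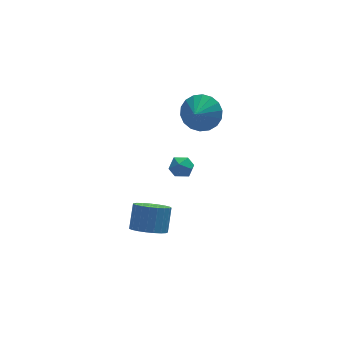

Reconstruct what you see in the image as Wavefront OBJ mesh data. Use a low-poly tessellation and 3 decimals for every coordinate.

v -0.491 -1.858 -0.838
v 0.317 -1.905 -1.129
v 0.718 -1.19 -0.134
v -0.089 -1.142 0.158
v 0.196 -1.611 -1.292
v 0.598 -0.895 -0.297
v -0.043 -1.359 -1.377
v 0.358 -0.644 -0.381
v -0.36 -1.193 -1.368
v 0.042 -0.478 -0.373
v -0.7 -1.143 -1.267
v -0.298 -0.427 -0.272
v -1.003 -1.216 -1.093
v -0.601 -0.5 -0.097
v -1.218 -1.399 -0.874
v -0.816 -0.684 0.122
v -1.307 -1.663 -0.649
v -0.905 -0.947 0.347
v -1.255 -1.96 -0.456
v -0.853 -1.244 0.539
v -1.071 -2.239 -0.33
v -0.669 -1.523 0.666
v -0.786 -2.452 -0.291
v -0.385 -1.737 0.704
v -0.451 -2.563 -0.347
v -0.049 -1.847 0.648
v -0.122 -2.552 -0.488
v 0.279 -1.836 0.508
v 0.142 -2.42 -0.689
v 0.544 -1.705 0.306
v 0.298 -2.192 -0.916
v 0.699 -1.476 0.079
v 4.013 4.248 0.95
v 4.524 3.45 0.521
v 3.447 3.552 1.57
v 4.789 3.559 0.884
v 4.9 3.804 1.261
v 4.836 4.137 1.576
v 4.608 4.492 1.767
v 4.263 4.799 1.796
v 3.868 4.996 1.657
v 3.501 5.046 1.379
v 3.236 4.937 1.015
v 3.125 4.692 0.639
v 3.189 4.358 0.324
v 3.417 4.003 0.133
v 3.762 3.697 0.104
v 4.157 3.499 0.242
v 1.98 2.529 -0.869
v 2.52 2.318 -1.19
v 2.1 1.742 -0.15
v 2.64 1.531 -0.471
v 2.652 2.109 -0.147
v 2.578 2.595 -0.591
v 2.042 1.465 -0.749
v 1.968 1.951 -1.193
v 2.558 1.66 -1.116
v 2.935 2.058 -0.744
v 1.685 2.002 -0.596
v 2.062 2.4 -0.224
f 2 1 5
f 2 5 3
f 3 5 6
f 3 6 4
f 5 1 7
f 5 7 6
f 6 7 8
f 6 8 4
f 7 1 9
f 7 9 8
f 8 9 10
f 8 10 4
f 9 1 11
f 9 11 10
f 10 11 12
f 10 12 4
f 11 1 13
f 11 13 12
f 12 13 14
f 12 14 4
f 13 1 15
f 13 15 14
f 14 15 16
f 14 16 4
f 15 1 17
f 15 17 16
f 16 17 18
f 16 18 4
f 17 1 19
f 17 19 18
f 18 19 20
f 18 20 4
f 19 1 21
f 19 21 20
f 20 21 22
f 20 22 4
f 21 1 23
f 21 23 22
f 22 23 24
f 22 24 4
f 23 1 25
f 23 25 24
f 24 25 26
f 24 26 4
f 25 1 27
f 25 27 26
f 26 27 28
f 26 28 4
f 27 1 29
f 27 29 28
f 28 29 30
f 28 30 4
f 29 1 31
f 29 31 30
f 30 31 32
f 30 32 4
f 31 1 2
f 31 2 32
f 32 2 3
f 32 3 4
f 34 33 36
f 34 36 35
f 36 33 37
f 36 37 35
f 37 33 38
f 37 38 35
f 38 33 39
f 38 39 35
f 39 33 40
f 39 40 35
f 40 33 41
f 40 41 35
f 41 33 42
f 41 42 35
f 42 33 43
f 42 43 35
f 43 33 44
f 43 44 35
f 44 33 45
f 44 45 35
f 45 33 46
f 45 46 35
f 46 33 47
f 46 47 35
f 47 33 48
f 47 48 35
f 48 33 34
f 48 34 35
f 49 60 54
f 49 54 50
f 49 50 56
f 49 56 59
f 49 59 60
f 50 54 58
f 54 60 53
f 60 59 51
f 59 56 55
f 56 50 57
f 52 58 53
f 52 53 51
f 52 51 55
f 52 55 57
f 52 57 58
f 53 58 54
f 51 53 60
f 55 51 59
f 57 55 56
f 58 57 50



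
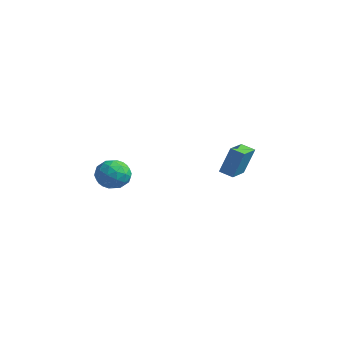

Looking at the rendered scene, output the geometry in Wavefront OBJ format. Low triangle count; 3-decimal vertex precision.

v -3.174 -3.136 3.2
v -2.643 -2.516 2.681
v -2.297 -4.324 2.679
v -1.766 -3.704 2.16
v -1.713 -3.694 3.125
v -2.255 -2.961 3.448
v -2.685 -3.879 1.912
v -3.227 -3.146 2.235
v -2.341 -2.976 1.885
v -1.74 -2.861 2.634
v -3.2 -3.979 2.726
v -2.599 -3.864 3.475
v -2.985 -2.722 2.986
v -1.955 -4.118 2.374
v -1.923 -4.112 2.941
v -1.612 -3.748 2.636
v -2.757 -2.983 3.437
v -2.445 -2.619 3.132
v -1.899 -3.311 3.393
v -2.495 -4.221 2.228
v -2.183 -3.857 1.923
v -3.328 -3.092 2.724
v -3.017 -2.728 2.419
v -3.041 -3.529 1.967
v -2.496 -2.628 2.213
v -1.981 -3.325 1.907
v -2.521 -3.429 1.761
v -2.839 -2.997 1.951
v -2.143 -2.56 2.654
v -1.628 -3.258 2.347
v -1.596 -3.253 2.915
v -1.915 -2.822 3.104
v -1.965 -2.83 2.186
v -3.312 -3.582 3.013
v -2.797 -4.28 2.706
v -3.025 -4.018 2.256
v -3.344 -3.587 2.445
v -2.959 -3.515 3.453
v -2.444 -4.212 3.147
v -2.101 -3.843 3.409
v -2.419 -3.411 3.599
v -2.975 -4.01 3.174
v -1.237 2.04 2.103
v -0.808 2.412 3.717
v -1.855 3.18 2.005
v -1.426 3.552 3.618
v -0.554 2.388 1.842
v -0.125 2.76 3.455
v -1.172 3.528 1.743
v -0.743 3.9 3.357
f 1 38 17
f 38 12 41
f 17 41 6
f 38 41 17
f 1 17 13
f 17 6 18
f 13 18 2
f 17 18 13
f 1 13 22
f 13 2 23
f 22 23 8
f 13 23 22
f 1 22 34
f 22 8 37
f 34 37 11
f 22 37 34
f 1 34 38
f 34 11 42
f 38 42 12
f 34 42 38
f 2 18 29
f 18 6 32
f 29 32 10
f 18 32 29
f 6 41 19
f 41 12 40
f 19 40 5
f 41 40 19
f 12 42 39
f 42 11 35
f 39 35 3
f 42 35 39
f 11 37 36
f 37 8 24
f 36 24 7
f 37 24 36
f 8 23 28
f 23 2 25
f 28 25 9
f 23 25 28
f 4 30 16
f 30 10 31
f 16 31 5
f 30 31 16
f 4 16 14
f 16 5 15
f 14 15 3
f 16 15 14
f 4 14 21
f 14 3 20
f 21 20 7
f 14 20 21
f 4 21 26
f 21 7 27
f 26 27 9
f 21 27 26
f 4 26 30
f 26 9 33
f 30 33 10
f 26 33 30
f 5 31 19
f 31 10 32
f 19 32 6
f 31 32 19
f 3 15 39
f 15 5 40
f 39 40 12
f 15 40 39
f 7 20 36
f 20 3 35
f 36 35 11
f 20 35 36
f 9 27 28
f 27 7 24
f 28 24 8
f 27 24 28
f 10 33 29
f 33 9 25
f 29 25 2
f 33 25 29
f 44 46 43
f 47 44 43
f 43 46 45
f 45 47 43
f 44 50 46
f 48 44 47
f 48 50 44
f 46 50 45
f 49 47 45
f 45 50 49
f 49 48 47
f 50 48 49



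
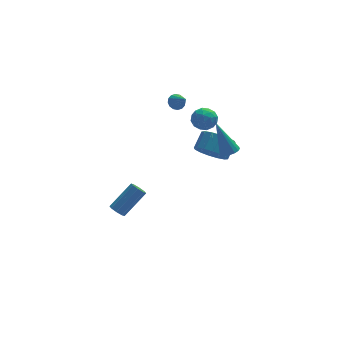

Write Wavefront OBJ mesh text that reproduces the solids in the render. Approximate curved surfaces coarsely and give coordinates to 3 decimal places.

v 2.218 1.907 2.138
v 2.834 1.977 2.609
v 1.986 0.763 2.611
v 2.602 0.833 3.082
v 1.971 1.274 3.198
v 2.114 1.98 2.906
v 2.706 0.76 2.314
v 2.849 1.466 2.022
v 3.135 1.268 2.718
v 2.681 1.585 3.264
v 2.139 1.155 1.956
v 1.685 1.472 2.502
v 2.546 2.042 2.332
v 2.274 0.698 2.888
v 1.903 0.957 2.956
v 2.265 0.998 3.233
v 2.123 2.044 2.507
v 2.485 2.085 2.783
v 1.978 1.672 3.13
v 2.335 0.655 2.437
v 2.697 0.696 2.713
v 2.555 1.742 1.987
v 2.917 1.783 2.264
v 2.842 1.068 2.09
v 3.085 1.666 2.673
v 2.949 0.994 2.951
v 3.01 0.951 2.499
v 3.094 1.366 2.328
v 2.818 1.853 2.994
v 2.682 1.181 3.272
v 2.311 1.44 3.34
v 2.395 1.855 3.168
v 2.995 1.436 3.058
v 2.138 1.559 1.948
v 2.002 0.887 2.226
v 2.425 0.885 2.052
v 2.509 1.3 1.88
v 1.871 1.746 2.269
v 1.735 1.074 2.547
v 1.726 1.374 2.892
v 1.81 1.789 2.721
v 1.825 1.304 2.162
v 3.162 -1.37 1.947
v 3.53 -1.73 2.169
v 2.518 -0.83 3.893
v 3.667 -1.501 2.15
v 3.689 -1.241 2.086
v 3.59 -1.012 1.989
v 3.393 -0.864 1.883
v 3.143 -0.833 1.791
v 2.898 -0.925 1.735
v 2.713 -1.118 1.728
v 2.631 -1.37 1.771
v 2.67 -1.622 1.854
v 2.823 -1.816 1.958
v 3.053 -1.908 2.06
v 3.308 -1.877 2.136
v 1.141 2.535 3.353
v 1.572 2.446 3.058
v 1.479 1.745 4.087
v 1.646 2.642 3.235
v 1.585 2.809 3.444
v 1.405 2.903 3.628
v 1.154 2.899 3.739
v 0.9 2.796 3.747
v 0.71 2.624 3.649
v 0.635 2.428 3.472
v 0.696 2.261 3.263
v 0.876 2.167 3.079
v 1.127 2.172 2.968
v 1.382 2.274 2.96
v 2.667 0.836 0.118
v 3.524 0.467 -0.213
v 4.109 1.175 0.511
v 3.253 1.544 0.842
v 3.423 0.864 -0.521
v 4.009 1.572 0.204
v 3.12 1.254 -0.657
v 3.705 1.962 0.067
v 2.696 1.532 -0.586
v 3.281 2.24 0.139
v 2.263 1.623 -0.326
v 2.849 2.332 0.399
v 1.94 1.504 0.053
v 2.525 2.212 0.777
v 1.811 1.205 0.449
v 2.396 1.913 1.173
v 1.911 0.808 0.756
v 2.497 1.516 1.481
v 2.215 0.418 0.893
v 2.8 1.126 1.617
v 2.639 0.14 0.821
v 3.224 0.848 1.546
v 3.071 0.048 0.561
v 3.657 0.757 1.286
v 3.395 0.168 0.183
v 3.98 0.876 0.907
v -2.39 1.594 -4.52
v -2.058 1.698 -4.907
v -0.738 2.25 -3.627
v -1.07 2.146 -3.24
v -2.283 2.011 -4.81
v -0.963 2.564 -3.531
v -2.571 2.081 -4.544
v -1.251 2.633 -3.264
v -2.752 1.864 -4.263
v -1.432 2.417 -2.983
v -2.722 1.49 -4.133
v -1.402 2.042 -2.853
v -2.497 1.176 -4.229
v -1.177 1.729 -2.95
v -2.209 1.107 -4.496
v -0.889 1.659 -3.216
v -2.028 1.323 -4.777
v -0.708 1.876 -3.497
f 1 38 17
f 38 12 41
f 17 41 6
f 38 41 17
f 1 17 13
f 17 6 18
f 13 18 2
f 17 18 13
f 1 13 22
f 13 2 23
f 22 23 8
f 13 23 22
f 1 22 34
f 22 8 37
f 34 37 11
f 22 37 34
f 1 34 38
f 34 11 42
f 38 42 12
f 34 42 38
f 2 18 29
f 18 6 32
f 29 32 10
f 18 32 29
f 6 41 19
f 41 12 40
f 19 40 5
f 41 40 19
f 12 42 39
f 42 11 35
f 39 35 3
f 42 35 39
f 11 37 36
f 37 8 24
f 36 24 7
f 37 24 36
f 8 23 28
f 23 2 25
f 28 25 9
f 23 25 28
f 4 30 16
f 30 10 31
f 16 31 5
f 30 31 16
f 4 16 14
f 16 5 15
f 14 15 3
f 16 15 14
f 4 14 21
f 14 3 20
f 21 20 7
f 14 20 21
f 4 21 26
f 21 7 27
f 26 27 9
f 21 27 26
f 4 26 30
f 26 9 33
f 30 33 10
f 26 33 30
f 5 31 19
f 31 10 32
f 19 32 6
f 31 32 19
f 3 15 39
f 15 5 40
f 39 40 12
f 15 40 39
f 7 20 36
f 20 3 35
f 36 35 11
f 20 35 36
f 9 27 28
f 27 7 24
f 28 24 8
f 27 24 28
f 10 33 29
f 33 9 25
f 29 25 2
f 33 25 29
f 44 43 46
f 44 46 45
f 46 43 47
f 46 47 45
f 47 43 48
f 47 48 45
f 48 43 49
f 48 49 45
f 49 43 50
f 49 50 45
f 50 43 51
f 50 51 45
f 51 43 52
f 51 52 45
f 52 43 53
f 52 53 45
f 53 43 54
f 53 54 45
f 54 43 55
f 54 55 45
f 55 43 56
f 55 56 45
f 56 43 57
f 56 57 45
f 57 43 44
f 57 44 45
f 59 58 61
f 59 61 60
f 61 58 62
f 61 62 60
f 62 58 63
f 62 63 60
f 63 58 64
f 63 64 60
f 64 58 65
f 64 65 60
f 65 58 66
f 65 66 60
f 66 58 67
f 66 67 60
f 67 58 68
f 67 68 60
f 68 58 69
f 68 69 60
f 69 58 70
f 69 70 60
f 70 58 71
f 70 71 60
f 71 58 59
f 71 59 60
f 73 72 76
f 73 76 74
f 74 76 77
f 74 77 75
f 76 72 78
f 76 78 77
f 77 78 79
f 77 79 75
f 78 72 80
f 78 80 79
f 79 80 81
f 79 81 75
f 80 72 82
f 80 82 81
f 81 82 83
f 81 83 75
f 82 72 84
f 82 84 83
f 83 84 85
f 83 85 75
f 84 72 86
f 84 86 85
f 85 86 87
f 85 87 75
f 86 72 88
f 86 88 87
f 87 88 89
f 87 89 75
f 88 72 90
f 88 90 89
f 89 90 91
f 89 91 75
f 90 72 92
f 90 92 91
f 91 92 93
f 91 93 75
f 92 72 94
f 92 94 93
f 93 94 95
f 93 95 75
f 94 72 96
f 94 96 95
f 95 96 97
f 95 97 75
f 96 72 73
f 96 73 97
f 97 73 74
f 97 74 75
f 99 98 102
f 99 102 100
f 100 102 103
f 100 103 101
f 102 98 104
f 102 104 103
f 103 104 105
f 103 105 101
f 104 98 106
f 104 106 105
f 105 106 107
f 105 107 101
f 106 98 108
f 106 108 107
f 107 108 109
f 107 109 101
f 108 98 110
f 108 110 109
f 109 110 111
f 109 111 101
f 110 98 112
f 110 112 111
f 111 112 113
f 111 113 101
f 112 98 114
f 112 114 113
f 113 114 115
f 113 115 101
f 114 98 99
f 114 99 115
f 115 99 100
f 115 100 101



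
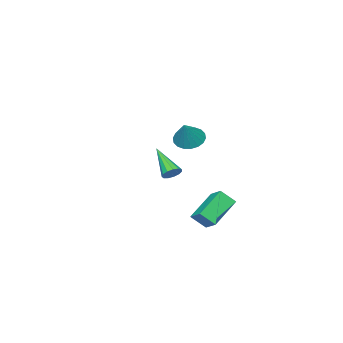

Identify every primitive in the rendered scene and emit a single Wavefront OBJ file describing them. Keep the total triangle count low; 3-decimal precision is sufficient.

v 2.038 1.033 2.41
v 2.723 0.855 1.976
v 2.902 1.427 3.61
v 2.668 1.212 1.899
v 2.488 1.533 1.923
v 2.218 1.756 2.043
v 1.914 1.835 2.236
v 1.634 1.756 2.464
v 1.434 1.533 2.681
v 1.354 1.212 2.844
v 1.409 0.855 2.921
v 1.589 0.533 2.897
v 1.858 0.311 2.776
v 2.163 0.231 2.583
v 2.443 0.311 2.356
v 2.643 0.533 2.139
v -1.395 -3.103 -2.078
v -0.823 -3.225 -2.001
v -1.905 -4.657 -0.762
v -0.904 -3.001 -1.768
v -1.14 -2.81 -1.634
v -1.458 -2.712 -1.641
v -1.755 -2.738 -1.787
v -1.938 -2.879 -2.025
v -1.949 -3.092 -2.28
v -1.784 -3.308 -2.472
v -1.495 -3.459 -2.538
v -1.175 -3.497 -2.458
v -0.924 -3.409 -2.258
v -0.716 -0.173 -5.017
v -2.448 -0.234 -3.921
v -0.391 0.738 -4.452
v -2.123 0.678 -3.357
v -0.217 -0.818 -4.263
v -1.949 -0.878 -3.168
v 0.108 0.094 -3.699
v -1.624 0.033 -2.603
f 2 1 4
f 2 4 3
f 4 1 5
f 4 5 3
f 5 1 6
f 5 6 3
f 6 1 7
f 6 7 3
f 7 1 8
f 7 8 3
f 8 1 9
f 8 9 3
f 9 1 10
f 9 10 3
f 10 1 11
f 10 11 3
f 11 1 12
f 11 12 3
f 12 1 13
f 12 13 3
f 13 1 14
f 13 14 3
f 14 1 15
f 14 15 3
f 15 1 16
f 15 16 3
f 16 1 2
f 16 2 3
f 18 17 20
f 18 20 19
f 20 17 21
f 20 21 19
f 21 17 22
f 21 22 19
f 22 17 23
f 22 23 19
f 23 17 24
f 23 24 19
f 24 17 25
f 24 25 19
f 25 17 26
f 25 26 19
f 26 17 27
f 26 27 19
f 27 17 28
f 27 28 19
f 28 17 29
f 28 29 19
f 29 17 18
f 29 18 19
f 31 33 30
f 34 31 30
f 30 33 32
f 32 34 30
f 31 37 33
f 35 31 34
f 35 37 31
f 33 37 32
f 36 34 32
f 32 37 36
f 36 35 34
f 37 35 36



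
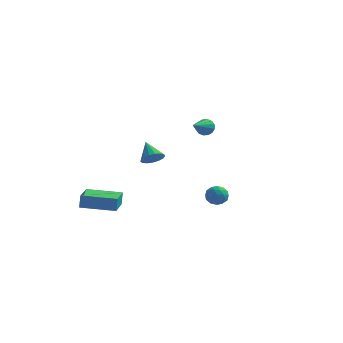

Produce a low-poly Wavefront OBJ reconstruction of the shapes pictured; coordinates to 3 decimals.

v -1.355 -1.346 -0.155
v -0.86 -1.468 0.31
v -2.025 -0.674 0.735
v -0.767 -1.185 0.167
v -0.808 -0.94 -0.05
v -0.975 -0.787 -0.291
v -1.229 -0.763 -0.5
v -1.512 -0.872 -0.631
v -1.759 -1.09 -0.652
v -1.914 -1.366 -0.56
v -1.941 -1.638 -0.374
v -1.834 -1.843 -0.138
v -1.617 -1.934 0.093
v -1.34 -1.891 0.269
v -1.067 -1.722 0.347
v 2.301 -2.734 -1.569
v 2.772 -2.711 -1.104
v 2.968 -3.269 -2.216
v 3.439 -3.246 -1.751
v 2.899 -3.619 -1.659
v 2.487 -3.289 -1.259
v 3.253 -2.691 -2.061
v 2.841 -2.361 -1.661
v 3.36 -2.684 -1.408
v 3.141 -3.258 -1.159
v 2.599 -2.722 -2.161
v 2.38 -3.296 -1.912
v 2.478 -2.676 -1.28
v 3.262 -3.304 -2.04
v 2.945 -3.524 -1.986
v 3.222 -3.51 -1.712
v 2.311 -3.015 -1.371
v 2.587 -3.002 -1.097
v 2.662 -3.536 -1.423
v 3.153 -2.978 -2.223
v 3.429 -2.965 -1.949
v 2.518 -2.47 -1.608
v 2.795 -2.456 -1.334
v 3.078 -2.444 -1.897
v 3.1 -2.647 -1.185
v 3.492 -2.961 -1.565
v 3.383 -2.635 -1.747
v 3.141 -2.441 -1.512
v 2.972 -2.984 -1.038
v 3.364 -3.298 -1.419
v 3.047 -3.518 -1.364
v 2.805 -3.323 -1.129
v 3.317 -2.968 -1.217
v 2.376 -2.682 -1.901
v 2.768 -2.996 -2.282
v 2.935 -2.657 -2.191
v 2.693 -2.462 -1.956
v 2.248 -3.019 -1.755
v 2.64 -3.333 -2.135
v 2.599 -3.539 -1.808
v 2.357 -3.345 -1.573
v 2.423 -3.012 -2.103
v -4.323 -4.372 -3.066
v -4.288 -4.269 -2.234
v -4.699 -2.766 -3.25
v -4.663 -2.662 -2.417
v -2.397 -3.938 -3.203
v -2.361 -3.834 -2.37
v -2.772 -2.331 -3.386
v -2.737 -2.228 -2.554
v -0.5 4.454 0.348
v -0.166 4.604 0.823
v -0.7 2.986 0.952
v -0.458 4.677 0.903
v -0.76 4.69 0.834
v -0.993 4.639 0.635
v -1.094 4.539 0.358
v -1.035 4.416 0.079
v -0.833 4.303 -0.128
v -0.542 4.231 -0.208
v -0.24 4.218 -0.139
v -0.007 4.268 0.06
v 0.094 4.368 0.337
v 0.035 4.491 0.616
f 2 1 4
f 2 4 3
f 4 1 5
f 4 5 3
f 5 1 6
f 5 6 3
f 6 1 7
f 6 7 3
f 7 1 8
f 7 8 3
f 8 1 9
f 8 9 3
f 9 1 10
f 9 10 3
f 10 1 11
f 10 11 3
f 11 1 12
f 11 12 3
f 12 1 13
f 12 13 3
f 13 1 14
f 13 14 3
f 14 1 15
f 14 15 3
f 15 1 2
f 15 2 3
f 16 53 32
f 53 27 56
f 32 56 21
f 53 56 32
f 16 32 28
f 32 21 33
f 28 33 17
f 32 33 28
f 16 28 37
f 28 17 38
f 37 38 23
f 28 38 37
f 16 37 49
f 37 23 52
f 49 52 26
f 37 52 49
f 16 49 53
f 49 26 57
f 53 57 27
f 49 57 53
f 17 33 44
f 33 21 47
f 44 47 25
f 33 47 44
f 21 56 34
f 56 27 55
f 34 55 20
f 56 55 34
f 27 57 54
f 57 26 50
f 54 50 18
f 57 50 54
f 26 52 51
f 52 23 39
f 51 39 22
f 52 39 51
f 23 38 43
f 38 17 40
f 43 40 24
f 38 40 43
f 19 45 31
f 45 25 46
f 31 46 20
f 45 46 31
f 19 31 29
f 31 20 30
f 29 30 18
f 31 30 29
f 19 29 36
f 29 18 35
f 36 35 22
f 29 35 36
f 19 36 41
f 36 22 42
f 41 42 24
f 36 42 41
f 19 41 45
f 41 24 48
f 45 48 25
f 41 48 45
f 20 46 34
f 46 25 47
f 34 47 21
f 46 47 34
f 18 30 54
f 30 20 55
f 54 55 27
f 30 55 54
f 22 35 51
f 35 18 50
f 51 50 26
f 35 50 51
f 24 42 43
f 42 22 39
f 43 39 23
f 42 39 43
f 25 48 44
f 48 24 40
f 44 40 17
f 48 40 44
f 59 61 58
f 62 59 58
f 58 61 60
f 60 62 58
f 59 65 61
f 63 59 62
f 63 65 59
f 61 65 60
f 64 62 60
f 60 65 64
f 64 63 62
f 65 63 64
f 67 66 69
f 67 69 68
f 69 66 70
f 69 70 68
f 70 66 71
f 70 71 68
f 71 66 72
f 71 72 68
f 72 66 73
f 72 73 68
f 73 66 74
f 73 74 68
f 74 66 75
f 74 75 68
f 75 66 76
f 75 76 68
f 76 66 77
f 76 77 68
f 77 66 78
f 77 78 68
f 78 66 79
f 78 79 68
f 79 66 67
f 79 67 68



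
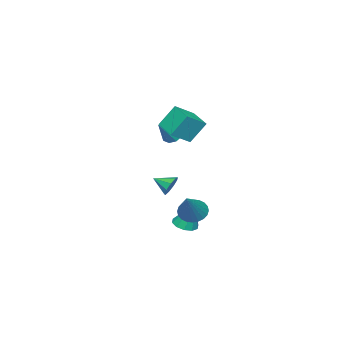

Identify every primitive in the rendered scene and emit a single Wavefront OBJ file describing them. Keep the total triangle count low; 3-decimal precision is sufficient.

v 2.282 1.832 -2.542
v 2.832 1.501 -2.985
v 3.698 2.308 -1.138
v 2.838 1.788 -3.088
v 2.759 2.081 -3.107
v 2.607 2.336 -3.04
v 2.406 2.515 -2.898
v 2.186 2.589 -2.701
v 1.98 2.549 -2.481
v 1.821 2.399 -2.269
v 1.732 2.163 -2.099
v 1.726 1.876 -1.996
v 1.805 1.583 -1.977
v 1.957 1.328 -2.043
v 2.158 1.149 -2.186
v 2.378 1.075 -2.382
v 2.584 1.115 -2.603
v 2.743 1.265 -2.815
v 1.387 -0.665 2.611
v 0.893 -0.032 3.807
v 0.381 -0.169 1.934
v -0.112 0.464 3.13
v 2.172 0.516 2.31
v 1.679 1.149 3.506
v 1.167 1.012 1.633
v 0.673 1.645 2.829
v -1.531 -1.65 0.921
v -1.215 -1.214 0.614
v -0.389 -1.79 1.899
v -1.452 -1.035 0.917
v -1.726 -1.144 1.222
v -1.909 -1.489 1.386
v -1.915 -1.91 1.333
v -1.742 -2.209 1.087
v -1.47 -2.246 0.764
v -1.226 -2.004 0.514
v -1.126 -1.597 0.455
v -1.562 -1.738 -2.782
v -1.014 -1.813 -3.195
v -1.358 -2.702 -2.338
v -0.886 -1.601 -2.793
v -1.074 -1.453 -2.386
v -1.491 -1.439 -2.165
v -1.94 -1.565 -2.232
v -2.213 -1.772 -2.557
v -2.181 -1.964 -2.987
v -1.859 -2.05 -3.321
v -1.398 -1.99 -3.403
v 0.561 0.371 -4.322
v 1.264 0.274 -4.309
v 0.619 1.009 -2.758
v 1.186 0.675 -4.469
v 0.869 0.96 -4.573
v 0.434 1.02 -4.582
v 0.048 0.833 -4.491
v -0.142 0.469 -4.336
v -0.064 0.068 -4.175
v 0.253 -0.217 -4.071
v 0.687 -0.277 -4.062
v 1.073 -0.09 -4.153
f 2 1 4
f 2 4 3
f 4 1 5
f 4 5 3
f 5 1 6
f 5 6 3
f 6 1 7
f 6 7 3
f 7 1 8
f 7 8 3
f 8 1 9
f 8 9 3
f 9 1 10
f 9 10 3
f 10 1 11
f 10 11 3
f 11 1 12
f 11 12 3
f 12 1 13
f 12 13 3
f 13 1 14
f 13 14 3
f 14 1 15
f 14 15 3
f 15 1 16
f 15 16 3
f 16 1 17
f 16 17 3
f 17 1 18
f 17 18 3
f 18 1 2
f 18 2 3
f 20 22 19
f 23 20 19
f 19 22 21
f 21 23 19
f 20 26 22
f 24 20 23
f 24 26 20
f 22 26 21
f 25 23 21
f 21 26 25
f 25 24 23
f 26 24 25
f 28 27 30
f 28 30 29
f 30 27 31
f 30 31 29
f 31 27 32
f 31 32 29
f 32 27 33
f 32 33 29
f 33 27 34
f 33 34 29
f 34 27 35
f 34 35 29
f 35 27 36
f 35 36 29
f 36 27 37
f 36 37 29
f 37 27 28
f 37 28 29
f 39 38 41
f 39 41 40
f 41 38 42
f 41 42 40
f 42 38 43
f 42 43 40
f 43 38 44
f 43 44 40
f 44 38 45
f 44 45 40
f 45 38 46
f 45 46 40
f 46 38 47
f 46 47 40
f 47 38 48
f 47 48 40
f 48 38 39
f 48 39 40
f 50 49 52
f 50 52 51
f 52 49 53
f 52 53 51
f 53 49 54
f 53 54 51
f 54 49 55
f 54 55 51
f 55 49 56
f 55 56 51
f 56 49 57
f 56 57 51
f 57 49 58
f 57 58 51
f 58 49 59
f 58 59 51
f 59 49 60
f 59 60 51
f 60 49 50
f 60 50 51



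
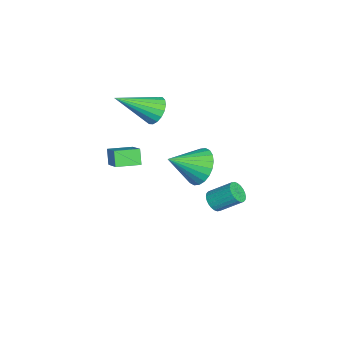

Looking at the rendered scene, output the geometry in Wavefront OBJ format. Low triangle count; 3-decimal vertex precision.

v -3.802 0.654 3.228
v -3.388 0.38 2.652
v -3.338 -1.094 4.392
v -3.162 0.558 2.83
v -3.062 0.755 3.086
v -3.109 0.932 3.37
v -3.293 1.054 3.627
v -3.577 1.096 3.804
v -3.907 1.051 3.868
v -4.215 0.928 3.804
v -4.441 0.75 3.627
v -4.541 0.553 3.371
v -4.494 0.376 3.086
v -4.31 0.254 2.83
v -4.026 0.211 2.653
v -3.696 0.256 2.589
v -2.008 -1.35 2.073
v -0.774 -0.96 2.996
v -2.293 -0.28 2.001
v -1.058 0.111 2.924
v -1.542 -1.271 1.416
v -0.307 -0.88 2.339
v -1.826 -0.2 1.344
v -0.592 0.19 2.267
v -4.134 2.571 -0.847
v -3.158 2.807 -1.028
v -3.626 1.169 0.067
v -3.224 3.004 -0.689
v -3.429 3.136 -0.373
v -3.741 3.181 -0.131
v -4.112 3.134 0.003
v -4.488 3.001 0.008
v -4.809 2.802 -0.118
v -5.027 2.569 -0.355
v -5.11 2.336 -0.667
v -5.044 2.138 -1.006
v -4.839 2.007 -1.321
v -4.527 1.962 -1.564
v -4.156 2.009 -1.698
v -3.781 2.142 -1.702
v -3.459 2.34 -1.577
v -3.241 2.574 -1.34
v 1.369 3.266 1.679
v 1.662 3.512 1.312
v 1.804 4.48 2.075
v 1.511 4.234 2.441
v 1.473 3.578 1.263
v 1.614 4.546 2.026
v 1.267 3.597 1.278
v 1.409 4.565 2.04
v 1.077 3.566 1.353
v 1.219 4.533 2.115
v 0.932 3.488 1.478
v 1.074 4.456 2.241
v 0.853 3.377 1.634
v 0.995 4.345 2.396
v 0.853 3.249 1.796
v 0.994 4.217 2.559
v 0.931 3.124 1.941
v 1.073 4.092 2.703
v 1.076 3.02 2.045
v 1.218 3.988 2.808
v 1.266 2.954 2.094
v 1.407 3.922 2.857
v 1.471 2.935 2.08
v 1.613 3.903 2.842
v 1.661 2.967 2.005
v 1.803 3.934 2.767
v 1.806 3.044 1.879
v 1.948 4.012 2.642
v 1.885 3.155 1.724
v 2.027 4.123 2.486
v 1.886 3.283 1.561
v 2.027 4.251 2.324
v 1.807 3.408 1.417
v 1.949 4.376 2.179
f 2 1 4
f 2 4 3
f 4 1 5
f 4 5 3
f 5 1 6
f 5 6 3
f 6 1 7
f 6 7 3
f 7 1 8
f 7 8 3
f 8 1 9
f 8 9 3
f 9 1 10
f 9 10 3
f 10 1 11
f 10 11 3
f 11 1 12
f 11 12 3
f 12 1 13
f 12 13 3
f 13 1 14
f 13 14 3
f 14 1 15
f 14 15 3
f 15 1 16
f 15 16 3
f 16 1 2
f 16 2 3
f 18 20 17
f 21 18 17
f 17 20 19
f 19 21 17
f 18 24 20
f 22 18 21
f 22 24 18
f 20 24 19
f 23 21 19
f 19 24 23
f 23 22 21
f 24 22 23
f 26 25 28
f 26 28 27
f 28 25 29
f 28 29 27
f 29 25 30
f 29 30 27
f 30 25 31
f 30 31 27
f 31 25 32
f 31 32 27
f 32 25 33
f 32 33 27
f 33 25 34
f 33 34 27
f 34 25 35
f 34 35 27
f 35 25 36
f 35 36 27
f 36 25 37
f 36 37 27
f 37 25 38
f 37 38 27
f 38 25 39
f 38 39 27
f 39 25 40
f 39 40 27
f 40 25 41
f 40 41 27
f 41 25 42
f 41 42 27
f 42 25 26
f 42 26 27
f 44 43 47
f 44 47 45
f 45 47 48
f 45 48 46
f 47 43 49
f 47 49 48
f 48 49 50
f 48 50 46
f 49 43 51
f 49 51 50
f 50 51 52
f 50 52 46
f 51 43 53
f 51 53 52
f 52 53 54
f 52 54 46
f 53 43 55
f 53 55 54
f 54 55 56
f 54 56 46
f 55 43 57
f 55 57 56
f 56 57 58
f 56 58 46
f 57 43 59
f 57 59 58
f 58 59 60
f 58 60 46
f 59 43 61
f 59 61 60
f 60 61 62
f 60 62 46
f 61 43 63
f 61 63 62
f 62 63 64
f 62 64 46
f 63 43 65
f 63 65 64
f 64 65 66
f 64 66 46
f 65 43 67
f 65 67 66
f 66 67 68
f 66 68 46
f 67 43 69
f 67 69 68
f 68 69 70
f 68 70 46
f 69 43 71
f 69 71 70
f 70 71 72
f 70 72 46
f 71 43 73
f 71 73 72
f 72 73 74
f 72 74 46
f 73 43 75
f 73 75 74
f 74 75 76
f 74 76 46
f 75 43 44
f 75 44 76
f 76 44 45
f 76 45 46



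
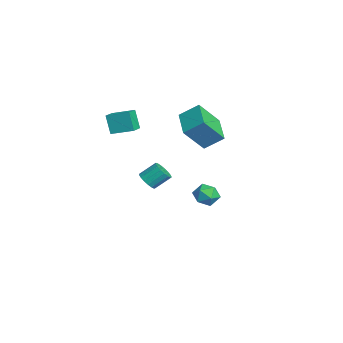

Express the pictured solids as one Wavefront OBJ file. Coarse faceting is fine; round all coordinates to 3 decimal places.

v -2.764 -0.21 -0.785
v -2.508 -0.569 -0.363
v -2.5 0.272 0.347
v -2.756 0.63 -0.075
v -2.28 -0.452 -0.503
v -2.272 0.389 0.206
v -2.163 -0.28 -0.708
v -2.155 0.56 0.001
v -2.183 -0.092 -0.931
v -2.176 0.748 -0.221
v -2.337 0.068 -1.12
v -2.329 0.909 -0.41
v -2.588 0.165 -1.232
v -2.581 1.006 -0.523
v -2.88 0.176 -1.242
v -2.873 1.017 -0.533
v -3.145 0.099 -1.147
v -3.137 0.939 -0.438
v -3.323 -0.05 -0.969
v -3.315 0.791 -0.26
v -3.372 -0.235 -0.749
v -3.365 0.606 -0.04
v -3.282 -0.415 -0.537
v -3.275 0.426 0.172
v -3.074 -0.547 -0.382
v -3.066 0.293 0.328
v -2.794 -0.603 -0.319
v -2.787 0.238 0.39
v -4.1 2.72 1.916
v -3.79 1.603 3.266
v -3.833 3.698 2.664
v -3.522 2.581 4.014
v -2.418 2.619 1.446
v -2.107 1.502 2.796
v -2.15 3.597 2.194
v -1.84 2.48 3.544
v -3.434 -1.603 2.571
v -3.853 -1.772 3.661
v -2.972 -0.517 2.916
v -3.391 -0.685 4.006
v -2.569 -2.055 2.834
v -2.988 -2.223 3.924
v -2.107 -0.968 3.179
v -2.526 -1.137 4.269
v 2.943 2.026 1.481
v 3.586 2.152 1.195
v 3.114 0.888 1.365
v 3.757 1.014 1.079
v 3.641 1.15 1.771
v 3.535 1.854 1.843
v 3.165 1.186 0.717
v 3.059 1.89 0.789
v 3.723 1.633 0.723
v 4.017 1.61 1.374
v 2.683 1.43 1.186
v 2.977 1.407 1.837
f 2 1 5
f 2 5 3
f 3 5 6
f 3 6 4
f 5 1 7
f 5 7 6
f 6 7 8
f 6 8 4
f 7 1 9
f 7 9 8
f 8 9 10
f 8 10 4
f 9 1 11
f 9 11 10
f 10 11 12
f 10 12 4
f 11 1 13
f 11 13 12
f 12 13 14
f 12 14 4
f 13 1 15
f 13 15 14
f 14 15 16
f 14 16 4
f 15 1 17
f 15 17 16
f 16 17 18
f 16 18 4
f 17 1 19
f 17 19 18
f 18 19 20
f 18 20 4
f 19 1 21
f 19 21 20
f 20 21 22
f 20 22 4
f 21 1 23
f 21 23 22
f 22 23 24
f 22 24 4
f 23 1 25
f 23 25 24
f 24 25 26
f 24 26 4
f 25 1 27
f 25 27 26
f 26 27 28
f 26 28 4
f 27 1 2
f 27 2 28
f 28 2 3
f 28 3 4
f 30 32 29
f 33 30 29
f 29 32 31
f 31 33 29
f 30 36 32
f 34 30 33
f 34 36 30
f 32 36 31
f 35 33 31
f 31 36 35
f 35 34 33
f 36 34 35
f 38 40 37
f 41 38 37
f 37 40 39
f 39 41 37
f 38 44 40
f 42 38 41
f 42 44 38
f 40 44 39
f 43 41 39
f 39 44 43
f 43 42 41
f 44 42 43
f 45 56 50
f 45 50 46
f 45 46 52
f 45 52 55
f 45 55 56
f 46 50 54
f 50 56 49
f 56 55 47
f 55 52 51
f 52 46 53
f 48 54 49
f 48 49 47
f 48 47 51
f 48 51 53
f 48 53 54
f 49 54 50
f 47 49 56
f 51 47 55
f 53 51 52
f 54 53 46



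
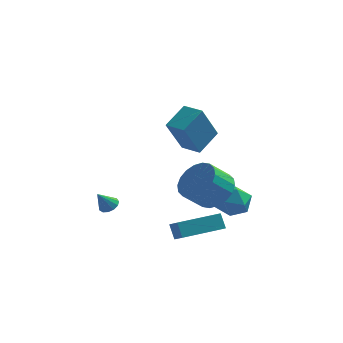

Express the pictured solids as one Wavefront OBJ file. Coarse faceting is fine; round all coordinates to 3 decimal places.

v -2.632 -1.85 -0.915
v -2.303 -2.236 -0.969
v -3.028 -2.31 -0.045
v -2.171 -2.04 -0.805
v -2.186 -1.784 -0.676
v -2.342 -1.548 -0.623
v -2.59 -1.409 -0.663
v -2.852 -1.41 -0.782
v -3.043 -1.55 -0.944
v -3.104 -1.786 -1.096
v -3.015 -2.043 -1.191
v -2.804 -2.238 -1.198
v -2.539 -2.31 -1.115
v 0.255 0.127 2.056
v -0.264 -0.858 3.837
v 0.849 1.213 2.831
v 0.33 0.228 4.611
v 1.17 -0.368 2.049
v 0.651 -1.353 3.829
v 1.764 0.718 2.823
v 1.245 -0.267 4.604
v -0.01 -1.297 -2.154
v 0.524 -2.128 -1.546
v 1.693 -0.094 -2.004
v 2.227 -0.925 -1.396
v 0.293 -1.635 -2.884
v 0.827 -2.466 -2.276
v 1.996 -0.432 -2.734
v 2.53 -1.263 -2.126
v 1.905 -0.353 -0.283
v 2.803 -0.621 0.275
v 2.032 -1.275 1.2
v 1.135 -1.007 0.643
v 2.677 -0.195 0.471
v 1.907 -0.849 1.396
v 2.398 0.199 0.517
v 1.628 -0.455 1.443
v 2.022 0.484 0.405
v 1.252 -0.17 1.331
v 1.622 0.603 0.157
v 0.852 -0.05 1.083
v 1.279 0.533 -0.178
v 0.509 -0.121 0.748
v 1.06 0.287 -0.534
v 0.289 -0.366 0.391
v 1.008 -0.085 -0.84
v 0.237 -0.739 0.085
v 1.133 -0.511 -1.036
v 0.363 -1.165 -0.111
v 1.412 -0.905 -1.083
v 0.642 -1.559 -0.157
v 1.788 -1.19 -0.971
v 1.018 -1.844 -0.045
v 2.188 -1.31 -0.723
v 1.418 -1.963 0.203
v 2.531 -1.239 -0.388
v 1.761 -1.893 0.538
v 2.751 -0.994 -0.031
v 1.98 -1.647 0.894
v 2.591 2.456 -2.227
v 3.141 1.944 -1.617
v 1.499 1.336 -2.183
v 2.049 0.824 -1.573
v 1.641 1.65 -1.279
v 2.316 2.343 -1.306
v 2.324 0.937 -2.494
v 2.999 1.63 -2.521
v 2.976 1.005 -1.782
v 2.553 1.446 -1.031
v 2.087 1.834 -2.769
v 1.664 2.275 -2.018
f 2 1 4
f 2 4 3
f 4 1 5
f 4 5 3
f 5 1 6
f 5 6 3
f 6 1 7
f 6 7 3
f 7 1 8
f 7 8 3
f 8 1 9
f 8 9 3
f 9 1 10
f 9 10 3
f 10 1 11
f 10 11 3
f 11 1 12
f 11 12 3
f 12 1 13
f 12 13 3
f 13 1 2
f 13 2 3
f 15 17 14
f 18 15 14
f 14 17 16
f 16 18 14
f 15 21 17
f 19 15 18
f 19 21 15
f 17 21 16
f 20 18 16
f 16 21 20
f 20 19 18
f 21 19 20
f 23 25 22
f 26 23 22
f 22 25 24
f 24 26 22
f 23 29 25
f 27 23 26
f 27 29 23
f 25 29 24
f 28 26 24
f 24 29 28
f 28 27 26
f 29 27 28
f 31 30 34
f 31 34 32
f 32 34 35
f 32 35 33
f 34 30 36
f 34 36 35
f 35 36 37
f 35 37 33
f 36 30 38
f 36 38 37
f 37 38 39
f 37 39 33
f 38 30 40
f 38 40 39
f 39 40 41
f 39 41 33
f 40 30 42
f 40 42 41
f 41 42 43
f 41 43 33
f 42 30 44
f 42 44 43
f 43 44 45
f 43 45 33
f 44 30 46
f 44 46 45
f 45 46 47
f 45 47 33
f 46 30 48
f 46 48 47
f 47 48 49
f 47 49 33
f 48 30 50
f 48 50 49
f 49 50 51
f 49 51 33
f 50 30 52
f 50 52 51
f 51 52 53
f 51 53 33
f 52 30 54
f 52 54 53
f 53 54 55
f 53 55 33
f 54 30 56
f 54 56 55
f 55 56 57
f 55 57 33
f 56 30 58
f 56 58 57
f 57 58 59
f 57 59 33
f 58 30 31
f 58 31 59
f 59 31 32
f 59 32 33
f 60 71 65
f 60 65 61
f 60 61 67
f 60 67 70
f 60 70 71
f 61 65 69
f 65 71 64
f 71 70 62
f 70 67 66
f 67 61 68
f 63 69 64
f 63 64 62
f 63 62 66
f 63 66 68
f 63 68 69
f 64 69 65
f 62 64 71
f 66 62 70
f 68 66 67
f 69 68 61

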